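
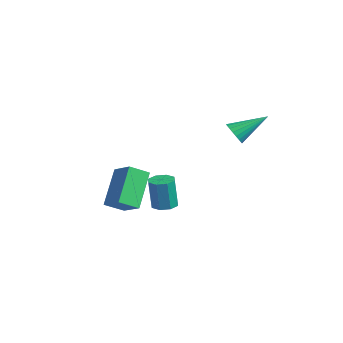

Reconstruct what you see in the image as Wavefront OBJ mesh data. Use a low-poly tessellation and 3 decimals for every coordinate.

v 0.871 -2.352 -2.181
v 0.082 -1.508 -0.961
v 1.005 -1.615 -2.604
v 0.217 -0.771 -1.383
v 1.783 -2.229 -1.677
v 0.995 -1.385 -0.456
v 1.918 -1.492 -2.099
v 1.129 -0.648 -0.879
v -0.231 0.693 -3.452
v 0.163 1.029 -3.408
v 0.105 0.924 -2.103
v -0.289 0.587 -2.148
v -0.192 1.21 -3.409
v -0.25 1.104 -2.104
v -0.57 1.087 -3.435
v -0.627 0.981 -2.131
v -0.749 0.734 -3.472
v -0.807 0.628 -2.167
v -0.625 0.356 -3.497
v -0.683 0.251 -2.192
v -0.27 0.176 -3.496
v -0.328 0.07 -2.191
v 0.107 0.299 -3.469
v 0.05 0.193 -2.165
v 0.287 0.652 -3.433
v 0.229 0.546 -2.128
v 1.679 2.47 0.59
v 1.816 2.705 0.146
v 2.021 3.67 1.33
v 1.606 2.756 0.161
v 1.409 2.757 0.25
v 1.259 2.709 0.398
v 1.181 2.619 0.579
v 1.19 2.504 0.762
v 1.283 2.383 0.915
v 1.445 2.277 1.012
v 1.647 2.204 1.035
v 1.855 2.178 0.982
v 2.032 2.202 0.861
v 2.149 2.273 0.694
v 2.184 2.377 0.508
v 2.132 2.498 0.336
v 2.002 2.614 0.208
f 2 4 1
f 5 2 1
f 1 4 3
f 3 5 1
f 2 8 4
f 6 2 5
f 6 8 2
f 4 8 3
f 7 5 3
f 3 8 7
f 7 6 5
f 8 6 7
f 10 9 13
f 10 13 11
f 11 13 14
f 11 14 12
f 13 9 15
f 13 15 14
f 14 15 16
f 14 16 12
f 15 9 17
f 15 17 16
f 16 17 18
f 16 18 12
f 17 9 19
f 17 19 18
f 18 19 20
f 18 20 12
f 19 9 21
f 19 21 20
f 20 21 22
f 20 22 12
f 21 9 23
f 21 23 22
f 22 23 24
f 22 24 12
f 23 9 25
f 23 25 24
f 24 25 26
f 24 26 12
f 25 9 10
f 25 10 26
f 26 10 11
f 26 11 12
f 28 27 30
f 28 30 29
f 30 27 31
f 30 31 29
f 31 27 32
f 31 32 29
f 32 27 33
f 32 33 29
f 33 27 34
f 33 34 29
f 34 27 35
f 34 35 29
f 35 27 36
f 35 36 29
f 36 27 37
f 36 37 29
f 37 27 38
f 37 38 29
f 38 27 39
f 38 39 29
f 39 27 40
f 39 40 29
f 40 27 41
f 40 41 29
f 41 27 42
f 41 42 29
f 42 27 43
f 42 43 29
f 43 27 28
f 43 28 29



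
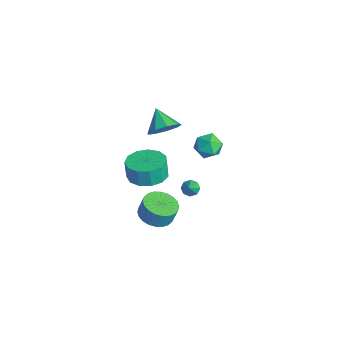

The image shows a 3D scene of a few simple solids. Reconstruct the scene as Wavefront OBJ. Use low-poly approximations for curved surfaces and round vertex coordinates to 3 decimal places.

v -2.257 -2.525 -4.277
v -1.63 -1.801 -4.565
v -1.476 -1.531 -3.551
v -2.103 -2.255 -3.263
v -1.971 -1.611 -4.564
v -1.817 -1.341 -3.55
v -2.355 -1.56 -4.519
v -2.201 -1.29 -3.505
v -2.724 -1.655 -4.437
v -2.57 -1.386 -3.424
v -3.022 -1.884 -4.331
v -2.868 -1.614 -3.318
v -3.204 -2.209 -4.217
v -3.05 -1.94 -3.204
v -3.241 -2.583 -4.112
v -3.088 -2.314 -3.098
v -3.129 -2.948 -4.032
v -2.975 -2.678 -3.018
v -2.884 -3.249 -3.989
v -2.73 -2.979 -2.975
v -2.543 -3.439 -3.99
v -2.389 -3.169 -2.976
v -2.159 -3.49 -4.035
v -2.005 -3.22 -3.021
v -1.79 -3.394 -4.116
v -1.636 -3.125 -3.103
v -1.492 -3.166 -4.222
v -1.338 -2.896 -3.209
v -1.31 -2.84 -4.336
v -1.156 -2.571 -3.323
v -1.272 -2.466 -4.442
v -1.119 -2.197 -3.428
v -1.385 -2.102 -4.522
v -1.231 -1.832 -3.508
v -0.516 -3.526 1.159
v 0.475 -3.094 1.295
v 0.348 -3.142 2.377
v -0.644 -3.574 2.241
v 0.083 -2.622 1.269
v -0.045 -2.67 2.351
v -0.5 -2.438 1.209
v -0.627 -2.485 2.29
v -1.087 -2.598 1.132
v -1.215 -2.646 2.214
v -1.494 -3.054 1.065
v -1.622 -3.101 2.146
v -1.59 -3.659 1.027
v -1.718 -3.707 2.108
v -1.345 -4.223 1.031
v -1.473 -4.27 2.112
v -0.837 -4.565 1.076
v -0.965 -4.612 2.157
v -0.227 -4.577 1.147
v -0.355 -4.625 2.229
v 0.291 -4.256 1.223
v 0.163 -4.303 2.304
v 0.553 -3.703 1.278
v 0.425 -3.751 2.359
v -1.779 -2.171 3.396
v -1.213 -2.219 4.145
v -2.881 -2.229 4.224
v -1.347 -1.605 4.009
v -1.684 -1.256 3.586
v -2.064 -1.335 3.075
v -2.312 -1.805 2.713
v -2.31 -2.447 2.671
v -2.06 -2.96 2.968
v -1.678 -3.103 3.465
v -1.344 -2.81 3.93
v -4.469 0.964 -0.595
v -3.986 1.362 0.028
v -3.274 0.598 -1.288
v -2.791 0.996 -0.665
v -3.234 0.255 -0.475
v -3.973 0.482 -0.047
v -3.287 1.478 -1.213
v -4.026 1.705 -0.785
v -3.255 1.679 -0.353
v -3.223 0.923 0.103
v -4.037 1.037 -1.363
v -4.005 0.281 -0.907
v -3.679 0 -4.121
v -3.326 -0.146 -4.488
v -2.961 -0.38 -3.279
v -3.271 0.236 -4.363
v -3.455 0.48 -4.096
v -3.77 0.443 -3.843
v -4.032 0.146 -3.753
v -4.088 -0.235 -3.878
v -3.904 -0.479 -4.146
v -3.589 -0.442 -4.398
f 2 1 5
f 2 5 3
f 3 5 6
f 3 6 4
f 5 1 7
f 5 7 6
f 6 7 8
f 6 8 4
f 7 1 9
f 7 9 8
f 8 9 10
f 8 10 4
f 9 1 11
f 9 11 10
f 10 11 12
f 10 12 4
f 11 1 13
f 11 13 12
f 12 13 14
f 12 14 4
f 13 1 15
f 13 15 14
f 14 15 16
f 14 16 4
f 15 1 17
f 15 17 16
f 16 17 18
f 16 18 4
f 17 1 19
f 17 19 18
f 18 19 20
f 18 20 4
f 19 1 21
f 19 21 20
f 20 21 22
f 20 22 4
f 21 1 23
f 21 23 22
f 22 23 24
f 22 24 4
f 23 1 25
f 23 25 24
f 24 25 26
f 24 26 4
f 25 1 27
f 25 27 26
f 26 27 28
f 26 28 4
f 27 1 29
f 27 29 28
f 28 29 30
f 28 30 4
f 29 1 31
f 29 31 30
f 30 31 32
f 30 32 4
f 31 1 33
f 31 33 32
f 32 33 34
f 32 34 4
f 33 1 2
f 33 2 34
f 34 2 3
f 34 3 4
f 36 35 39
f 36 39 37
f 37 39 40
f 37 40 38
f 39 35 41
f 39 41 40
f 40 41 42
f 40 42 38
f 41 35 43
f 41 43 42
f 42 43 44
f 42 44 38
f 43 35 45
f 43 45 44
f 44 45 46
f 44 46 38
f 45 35 47
f 45 47 46
f 46 47 48
f 46 48 38
f 47 35 49
f 47 49 48
f 48 49 50
f 48 50 38
f 49 35 51
f 49 51 50
f 50 51 52
f 50 52 38
f 51 35 53
f 51 53 52
f 52 53 54
f 52 54 38
f 53 35 55
f 53 55 54
f 54 55 56
f 54 56 38
f 55 35 57
f 55 57 56
f 56 57 58
f 56 58 38
f 57 35 36
f 57 36 58
f 58 36 37
f 58 37 38
f 60 59 62
f 60 62 61
f 62 59 63
f 62 63 61
f 63 59 64
f 63 64 61
f 64 59 65
f 64 65 61
f 65 59 66
f 65 66 61
f 66 59 67
f 66 67 61
f 67 59 68
f 67 68 61
f 68 59 69
f 68 69 61
f 69 59 60
f 69 60 61
f 70 81 75
f 70 75 71
f 70 71 77
f 70 77 80
f 70 80 81
f 71 75 79
f 75 81 74
f 81 80 72
f 80 77 76
f 77 71 78
f 73 79 74
f 73 74 72
f 73 72 76
f 73 76 78
f 73 78 79
f 74 79 75
f 72 74 81
f 76 72 80
f 78 76 77
f 79 78 71
f 83 82 85
f 83 85 84
f 85 82 86
f 85 86 84
f 86 82 87
f 86 87 84
f 87 82 88
f 87 88 84
f 88 82 89
f 88 89 84
f 89 82 90
f 89 90 84
f 90 82 91
f 90 91 84
f 91 82 83
f 91 83 84



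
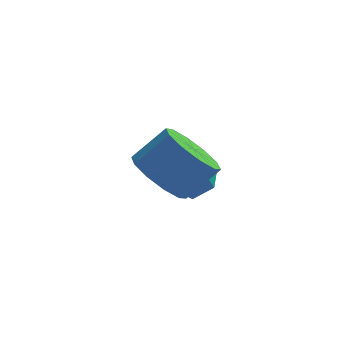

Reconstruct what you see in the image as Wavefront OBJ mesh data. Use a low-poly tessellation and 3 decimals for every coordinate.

v -3.047 -0.514 2.54
v -2.372 -0.2 1.785
v -1.398 0.109 2.786
v -2.073 -0.206 3.54
v -2.726 0.32 1.97
v -1.752 0.628 2.97
v -3.203 0.52 2.372
v -2.229 0.829 3.372
v -3.62 0.326 2.838
v -2.646 0.635 3.838
v -3.818 -0.189 3.19
v -2.844 0.12 4.191
v -3.722 -0.829 3.294
v -2.748 -0.52 4.295
v -3.368 -1.348 3.11
v -2.394 -1.04 4.11
v -2.891 -1.549 2.708
v -1.917 -1.24 3.708
v -2.474 -1.355 2.242
v -1.5 -1.046 3.242
v -2.276 -0.84 1.889
v -1.302 -0.531 2.89
v -2.852 2.261 0.391
v -2.346 2.955 0.076
v -1.814 1.965 1.404
v -1.308 2.659 1.089
v -2.093 2.827 1.529
v -2.734 3.01 0.902
v -1.426 1.91 0.578
v -2.067 2.093 -0.049
v -1.465 2.738 0.192
v -1.877 3.305 0.779
v -2.283 1.615 0.701
v -2.695 2.182 1.288
f 2 1 5
f 2 5 3
f 3 5 6
f 3 6 4
f 5 1 7
f 5 7 6
f 6 7 8
f 6 8 4
f 7 1 9
f 7 9 8
f 8 9 10
f 8 10 4
f 9 1 11
f 9 11 10
f 10 11 12
f 10 12 4
f 11 1 13
f 11 13 12
f 12 13 14
f 12 14 4
f 13 1 15
f 13 15 14
f 14 15 16
f 14 16 4
f 15 1 17
f 15 17 16
f 16 17 18
f 16 18 4
f 17 1 19
f 17 19 18
f 18 19 20
f 18 20 4
f 19 1 21
f 19 21 20
f 20 21 22
f 20 22 4
f 21 1 2
f 21 2 22
f 22 2 3
f 22 3 4
f 23 34 28
f 23 28 24
f 23 24 30
f 23 30 33
f 23 33 34
f 24 28 32
f 28 34 27
f 34 33 25
f 33 30 29
f 30 24 31
f 26 32 27
f 26 27 25
f 26 25 29
f 26 29 31
f 26 31 32
f 27 32 28
f 25 27 34
f 29 25 33
f 31 29 30
f 32 31 24



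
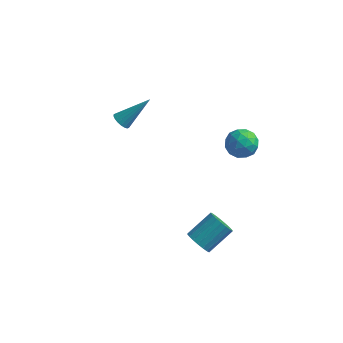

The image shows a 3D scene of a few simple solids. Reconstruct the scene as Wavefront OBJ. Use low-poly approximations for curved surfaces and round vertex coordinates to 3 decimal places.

v -3.206 0.137 -0.368
v -3.004 0.445 -0.762
v -2.054 1.063 0.948
v -3.193 0.572 -0.687
v -3.385 0.613 -0.548
v -3.541 0.56 -0.373
v -3.631 0.423 -0.198
v -3.637 0.229 -0.056
v -3.558 0.017 0.024
v -3.409 -0.172 0.026
v -3.22 -0.299 -0.049
v -3.028 -0.34 -0.188
v -2.872 -0.287 -0.363
v -2.782 -0.15 -0.538
v -2.776 0.044 -0.68
v -2.855 0.256 -0.76
v 2.925 -1.274 1.558
v 3.618 -0.786 1.642
v 3.542 -2.274 2.278
v 4.235 -1.786 2.362
v 3.515 -1.577 2.766
v 3.133 -0.959 2.321
v 4.027 -2.101 1.599
v 3.645 -1.483 1.154
v 4.299 -1.297 1.668
v 3.982 -0.973 2.389
v 3.178 -2.087 1.531
v 2.861 -1.763 2.252
v 3.217 -0.942 1.537
v 3.943 -2.118 2.383
v 3.519 -1.995 2.621
v 3.927 -1.708 2.67
v 2.933 -1.044 1.936
v 3.34 -0.757 1.985
v 3.279 -1.222 2.646
v 3.82 -2.303 1.935
v 4.227 -2.016 1.984
v 3.233 -1.352 1.25
v 3.641 -1.065 1.299
v 3.881 -1.838 1.274
v 4.025 -0.956 1.601
v 4.387 -1.543 2.024
v 4.265 -1.729 1.576
v 4.041 -1.366 1.314
v 3.839 -0.765 2.025
v 4.201 -1.353 2.448
v 3.778 -1.23 2.686
v 3.554 -0.867 2.424
v 4.239 -1.066 2.04
v 2.959 -1.707 1.472
v 3.321 -2.295 1.895
v 3.606 -2.193 1.496
v 3.382 -1.83 1.234
v 2.773 -1.517 1.896
v 3.135 -2.104 2.319
v 3.119 -1.694 2.606
v 2.895 -1.331 2.344
v 2.921 -1.994 1.88
v 2.368 -3.96 -4.114
v 2.79 -4.477 -3.818
v 3.554 -3.356 -2.95
v 3.132 -2.84 -3.246
v 2.959 -4.388 -4.081
v 3.722 -3.267 -3.213
v 3.011 -4.215 -4.35
v 3.774 -3.094 -3.483
v 2.935 -3.991 -4.573
v 3.698 -2.87 -3.705
v 2.747 -3.761 -4.705
v 3.51 -2.64 -3.837
v 2.484 -3.57 -4.72
v 3.248 -2.449 -3.852
v 2.199 -3.457 -4.615
v 2.962 -2.336 -3.747
v 1.946 -3.444 -4.41
v 2.71 -2.323 -3.542
v 1.778 -3.533 -4.147
v 2.541 -2.412 -3.279
v 1.726 -3.706 -3.877
v 2.489 -2.585 -3.01
v 1.802 -3.93 -3.655
v 2.565 -2.809 -2.787
v 1.99 -4.16 -3.523
v 2.753 -3.039 -2.655
v 2.252 -4.351 -3.508
v 3.016 -3.23 -2.64
v 2.538 -4.464 -3.613
v 3.301 -3.343 -2.745
f 2 1 4
f 2 4 3
f 4 1 5
f 4 5 3
f 5 1 6
f 5 6 3
f 6 1 7
f 6 7 3
f 7 1 8
f 7 8 3
f 8 1 9
f 8 9 3
f 9 1 10
f 9 10 3
f 10 1 11
f 10 11 3
f 11 1 12
f 11 12 3
f 12 1 13
f 12 13 3
f 13 1 14
f 13 14 3
f 14 1 15
f 14 15 3
f 15 1 16
f 15 16 3
f 16 1 2
f 16 2 3
f 17 54 33
f 54 28 57
f 33 57 22
f 54 57 33
f 17 33 29
f 33 22 34
f 29 34 18
f 33 34 29
f 17 29 38
f 29 18 39
f 38 39 24
f 29 39 38
f 17 38 50
f 38 24 53
f 50 53 27
f 38 53 50
f 17 50 54
f 50 27 58
f 54 58 28
f 50 58 54
f 18 34 45
f 34 22 48
f 45 48 26
f 34 48 45
f 22 57 35
f 57 28 56
f 35 56 21
f 57 56 35
f 28 58 55
f 58 27 51
f 55 51 19
f 58 51 55
f 27 53 52
f 53 24 40
f 52 40 23
f 53 40 52
f 24 39 44
f 39 18 41
f 44 41 25
f 39 41 44
f 20 46 32
f 46 26 47
f 32 47 21
f 46 47 32
f 20 32 30
f 32 21 31
f 30 31 19
f 32 31 30
f 20 30 37
f 30 19 36
f 37 36 23
f 30 36 37
f 20 37 42
f 37 23 43
f 42 43 25
f 37 43 42
f 20 42 46
f 42 25 49
f 46 49 26
f 42 49 46
f 21 47 35
f 47 26 48
f 35 48 22
f 47 48 35
f 19 31 55
f 31 21 56
f 55 56 28
f 31 56 55
f 23 36 52
f 36 19 51
f 52 51 27
f 36 51 52
f 25 43 44
f 43 23 40
f 44 40 24
f 43 40 44
f 26 49 45
f 49 25 41
f 45 41 18
f 49 41 45
f 60 59 63
f 60 63 61
f 61 63 64
f 61 64 62
f 63 59 65
f 63 65 64
f 64 65 66
f 64 66 62
f 65 59 67
f 65 67 66
f 66 67 68
f 66 68 62
f 67 59 69
f 67 69 68
f 68 69 70
f 68 70 62
f 69 59 71
f 69 71 70
f 70 71 72
f 70 72 62
f 71 59 73
f 71 73 72
f 72 73 74
f 72 74 62
f 73 59 75
f 73 75 74
f 74 75 76
f 74 76 62
f 75 59 77
f 75 77 76
f 76 77 78
f 76 78 62
f 77 59 79
f 77 79 78
f 78 79 80
f 78 80 62
f 79 59 81
f 79 81 80
f 80 81 82
f 80 82 62
f 81 59 83
f 81 83 82
f 82 83 84
f 82 84 62
f 83 59 85
f 83 85 84
f 84 85 86
f 84 86 62
f 85 59 87
f 85 87 86
f 86 87 88
f 86 88 62
f 87 59 60
f 87 60 88
f 88 60 61
f 88 61 62



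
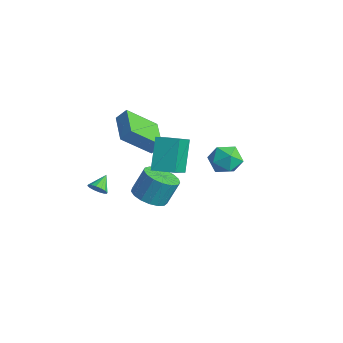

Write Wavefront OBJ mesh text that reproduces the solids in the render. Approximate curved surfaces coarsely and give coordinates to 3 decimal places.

v 1.077 3.432 -1.725
v 1.608 2.784 -1.107
v -0.188 3.456 -0.613
v 0.343 2.808 0.005
v 0.672 3.787 -0.129
v 1.454 3.772 -0.816
v -0.034 2.468 -0.904
v 0.748 2.453 -1.591
v 0.922 2.189 -0.599
v 1.358 3.004 -0.12
v 0.062 3.236 -1.6
v 0.498 4.051 -1.121
v -1.511 -3.486 -1.951
v -1.018 -3.175 -2.041
v -1.909 -2.694 -1.389
v -1.201 -3.102 -2.274
v -1.467 -3.132 -2.42
v -1.745 -3.257 -2.441
v -1.96 -3.443 -2.33
v -2.055 -3.641 -2.118
v -2.004 -3.798 -1.861
v -1.821 -3.871 -1.628
v -1.555 -3.841 -1.481
v -1.277 -3.716 -1.46
v -1.061 -3.53 -1.571
v -0.967 -3.332 -1.783
v 0.521 -1.387 1.364
v 0.008 -2.939 2.776
v -1.253 -0.57 1.617
v -1.767 -2.122 3.029
v 0.827 -0.918 1.991
v 0.313 -2.47 3.403
v -0.948 -0.101 2.244
v -1.461 -1.653 3.656
v 2.149 -1.813 1.261
v 3.012 -3.003 2.318
v 1.279 -0.974 2.917
v 2.141 -2.164 3.973
v 3.119 -1.016 1.367
v 3.981 -2.206 2.423
v 2.248 -0.177 3.022
v 3.111 -1.367 4.079
v -1.786 -0.12 -4.19
v -0.788 0.21 -4.438
v -0.676 0.97 -2.978
v -1.674 0.64 -2.73
v -1.091 0.59 -4.613
v -0.979 1.35 -3.153
v -1.553 0.808 -4.691
v -1.441 1.568 -3.231
v -2.069 0.813 -4.654
v -1.957 1.573 -3.194
v -2.52 0.605 -4.511
v -2.407 1.365 -3.051
v -2.803 0.23 -4.294
v -2.69 0.99 -2.834
v -2.852 -0.225 -4.054
v -2.74 0.535 -2.593
v -2.658 -0.655 -3.844
v -2.546 0.104 -2.384
v -2.264 -0.964 -3.714
v -2.152 -0.204 -2.254
v -1.76 -1.079 -3.693
v -1.648 -0.319 -2.233
v -1.263 -0.974 -3.786
v -1.15 -0.214 -2.326
v -0.885 -0.674 -3.971
v -0.773 0.086 -2.511
v -0.714 -0.246 -4.207
v -0.601 0.513 -2.747
f 1 12 6
f 1 6 2
f 1 2 8
f 1 8 11
f 1 11 12
f 2 6 10
f 6 12 5
f 12 11 3
f 11 8 7
f 8 2 9
f 4 10 5
f 4 5 3
f 4 3 7
f 4 7 9
f 4 9 10
f 5 10 6
f 3 5 12
f 7 3 11
f 9 7 8
f 10 9 2
f 14 13 16
f 14 16 15
f 16 13 17
f 16 17 15
f 17 13 18
f 17 18 15
f 18 13 19
f 18 19 15
f 19 13 20
f 19 20 15
f 20 13 21
f 20 21 15
f 21 13 22
f 21 22 15
f 22 13 23
f 22 23 15
f 23 13 24
f 23 24 15
f 24 13 25
f 24 25 15
f 25 13 26
f 25 26 15
f 26 13 14
f 26 14 15
f 28 30 27
f 31 28 27
f 27 30 29
f 29 31 27
f 28 34 30
f 32 28 31
f 32 34 28
f 30 34 29
f 33 31 29
f 29 34 33
f 33 32 31
f 34 32 33
f 36 38 35
f 39 36 35
f 35 38 37
f 37 39 35
f 36 42 38
f 40 36 39
f 40 42 36
f 38 42 37
f 41 39 37
f 37 42 41
f 41 40 39
f 42 40 41
f 44 43 47
f 44 47 45
f 45 47 48
f 45 48 46
f 47 43 49
f 47 49 48
f 48 49 50
f 48 50 46
f 49 43 51
f 49 51 50
f 50 51 52
f 50 52 46
f 51 43 53
f 51 53 52
f 52 53 54
f 52 54 46
f 53 43 55
f 53 55 54
f 54 55 56
f 54 56 46
f 55 43 57
f 55 57 56
f 56 57 58
f 56 58 46
f 57 43 59
f 57 59 58
f 58 59 60
f 58 60 46
f 59 43 61
f 59 61 60
f 60 61 62
f 60 62 46
f 61 43 63
f 61 63 62
f 62 63 64
f 62 64 46
f 63 43 65
f 63 65 64
f 64 65 66
f 64 66 46
f 65 43 67
f 65 67 66
f 66 67 68
f 66 68 46
f 67 43 69
f 67 69 68
f 68 69 70
f 68 70 46
f 69 43 44
f 69 44 70
f 70 44 45
f 70 45 46



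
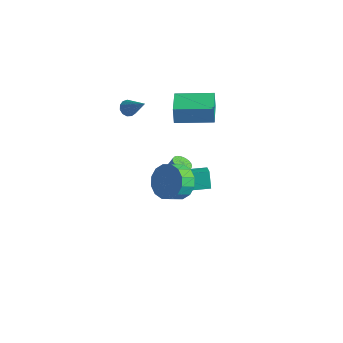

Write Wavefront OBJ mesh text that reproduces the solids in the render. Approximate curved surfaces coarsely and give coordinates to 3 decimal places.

v 2.15 -2.205 2.365
v 2.915 -2.686 1.773
v 2.834 -3.516 2.343
v 2.07 -3.035 2.935
v 3.192 -2.429 2.186
v 3.111 -3.259 2.756
v 3.189 -2.113 2.647
v 3.108 -2.943 3.217
v 2.908 -1.821 3.032
v 2.827 -2.651 3.602
v 2.424 -1.632 3.239
v 2.343 -2.462 3.809
v 1.867 -1.597 3.211
v 1.786 -2.427 3.781
v 1.386 -1.724 2.957
v 1.305 -2.554 3.527
v 1.109 -1.981 2.544
v 1.028 -2.811 3.114
v 1.112 -2.297 2.083
v 1.031 -3.127 2.653
v 1.393 -2.589 1.698
v 1.312 -3.419 2.268
v 1.877 -2.778 1.491
v 1.796 -3.608 2.061
v 2.434 -2.813 1.519
v 2.353 -3.643 2.089
v -0.19 -0.321 -1.744
v -0.664 0.009 -0.784
v -0.892 0.214 -2.274
v -1.366 0.543 -1.315
v 1.026 1.317 -1.705
v 0.552 1.646 -0.746
v 0.324 1.851 -2.236
v -0.15 2.181 -1.276
v -3.71 -0.362 3.344
v -3.43 -0.729 3.064
v -2.41 -0.338 4.616
v -3.338 -0.457 2.965
v -3.364 -0.155 2.985
v -3.5 0.082 3.12
v -3.703 0.178 3.325
v -3.908 0.102 3.537
v -4.051 -0.121 3.687
v -4.085 -0.421 3.728
v -4.001 -0.701 3.647
v -3.824 -0.875 3.47
v -3.611 -0.885 3.252
v -3.01 2.316 -4.188
v -2.623 1.842 -4.093
v -2.322 2.289 -3.078
v -2.71 2.764 -3.172
v -2.471 2.012 -4.213
v -2.17 2.459 -3.197
v -2.412 2.235 -4.329
v -2.112 2.682 -3.313
v -2.457 2.472 -4.42
v -2.156 2.919 -3.404
v -2.597 2.682 -4.471
v -2.297 3.129 -3.455
v -2.809 2.829 -4.473
v -2.509 3.276 -3.457
v -3.056 2.887 -4.426
v -2.755 3.334 -3.41
v -3.294 2.847 -4.337
v -2.994 3.294 -3.322
v -3.484 2.714 -4.223
v -3.184 3.162 -3.207
v -3.592 2.513 -4.103
v -3.291 2.961 -3.087
v -3.599 2.278 -3.997
v -3.299 2.726 -2.981
v -3.504 2.05 -3.925
v -3.204 2.497 -2.909
v -3.324 1.867 -3.897
v -3.024 2.315 -2.882
v -3.09 1.763 -3.921
v -2.789 2.21 -2.905
v -2.842 1.753 -3.99
v -2.541 2.201 -2.974
v -2.699 2.215 2.428
v -2.857 2.288 3.463
v -1.117 3.738 2.562
v -1.275 3.811 3.598
v -1.485 0.929 2.702
v -1.643 1.002 3.738
v 0.097 2.452 2.837
v -0.061 2.525 3.872
f 2 1 5
f 2 5 3
f 3 5 6
f 3 6 4
f 5 1 7
f 5 7 6
f 6 7 8
f 6 8 4
f 7 1 9
f 7 9 8
f 8 9 10
f 8 10 4
f 9 1 11
f 9 11 10
f 10 11 12
f 10 12 4
f 11 1 13
f 11 13 12
f 12 13 14
f 12 14 4
f 13 1 15
f 13 15 14
f 14 15 16
f 14 16 4
f 15 1 17
f 15 17 16
f 16 17 18
f 16 18 4
f 17 1 19
f 17 19 18
f 18 19 20
f 18 20 4
f 19 1 21
f 19 21 20
f 20 21 22
f 20 22 4
f 21 1 23
f 21 23 22
f 22 23 24
f 22 24 4
f 23 1 25
f 23 25 24
f 24 25 26
f 24 26 4
f 25 1 2
f 25 2 26
f 26 2 3
f 26 3 4
f 28 30 27
f 31 28 27
f 27 30 29
f 29 31 27
f 28 34 30
f 32 28 31
f 32 34 28
f 30 34 29
f 33 31 29
f 29 34 33
f 33 32 31
f 34 32 33
f 36 35 38
f 36 38 37
f 38 35 39
f 38 39 37
f 39 35 40
f 39 40 37
f 40 35 41
f 40 41 37
f 41 35 42
f 41 42 37
f 42 35 43
f 42 43 37
f 43 35 44
f 43 44 37
f 44 35 45
f 44 45 37
f 45 35 46
f 45 46 37
f 46 35 47
f 46 47 37
f 47 35 36
f 47 36 37
f 49 48 52
f 49 52 50
f 50 52 53
f 50 53 51
f 52 48 54
f 52 54 53
f 53 54 55
f 53 55 51
f 54 48 56
f 54 56 55
f 55 56 57
f 55 57 51
f 56 48 58
f 56 58 57
f 57 58 59
f 57 59 51
f 58 48 60
f 58 60 59
f 59 60 61
f 59 61 51
f 60 48 62
f 60 62 61
f 61 62 63
f 61 63 51
f 62 48 64
f 62 64 63
f 63 64 65
f 63 65 51
f 64 48 66
f 64 66 65
f 65 66 67
f 65 67 51
f 66 48 68
f 66 68 67
f 67 68 69
f 67 69 51
f 68 48 70
f 68 70 69
f 69 70 71
f 69 71 51
f 70 48 72
f 70 72 71
f 71 72 73
f 71 73 51
f 72 48 74
f 72 74 73
f 73 74 75
f 73 75 51
f 74 48 76
f 74 76 75
f 75 76 77
f 75 77 51
f 76 48 78
f 76 78 77
f 77 78 79
f 77 79 51
f 78 48 49
f 78 49 79
f 79 49 50
f 79 50 51
f 81 83 80
f 84 81 80
f 80 83 82
f 82 84 80
f 81 87 83
f 85 81 84
f 85 87 81
f 83 87 82
f 86 84 82
f 82 87 86
f 86 85 84
f 87 85 86



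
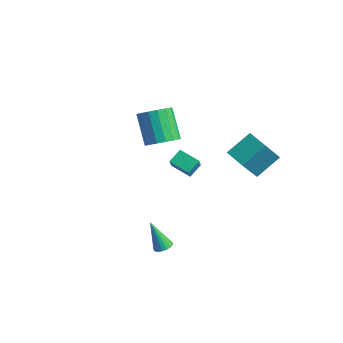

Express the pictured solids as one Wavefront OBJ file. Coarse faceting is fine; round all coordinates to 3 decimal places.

v 1.775 -2.659 -1.551
v 2.254 -2.796 -1.343
v 1.005 -2.881 0.071
v 2.244 -2.54 -1.312
v 2.128 -2.311 -1.336
v 1.93 -2.161 -1.41
v 1.697 -2.126 -1.515
v 1.481 -2.212 -1.629
v 1.334 -2.401 -1.726
v 1.287 -2.649 -1.782
v 1.352 -2.899 -1.785
v 1.514 -3.094 -1.735
v 1.736 -3.189 -1.643
v 1.966 -3.163 -1.53
v 2.153 -3.021 -1.422
v -2.986 1.397 1.68
v -2.258 1.938 2.1
v -3.546 2.444 3.681
v -4.274 1.903 3.26
v -2.483 2.251 1.817
v -3.771 2.756 3.397
v -2.824 2.368 1.502
v -4.112 2.873 3.082
v -3.202 2.262 1.227
v -4.49 2.768 2.807
v -3.53 1.959 1.057
v -4.818 2.464 2.637
v -3.734 1.527 1.029
v -5.022 2.032 2.609
v -3.766 1.065 1.15
v -5.054 1.57 2.73
v -3.62 0.679 1.393
v -4.908 1.184 2.973
v -3.328 0.458 1.701
v -4.616 0.963 3.281
v -2.958 0.452 2.005
v -4.246 0.957 3.585
v -2.595 0.663 2.234
v -3.882 1.168 3.814
v -2.321 1.042 2.336
v -3.608 1.547 3.916
v -2.199 1.502 2.288
v -3.487 2.007 3.868
v -1.757 0.82 1.16
v -1.833 1.636 1.641
v -2.16 1.3 0.281
v -2.237 2.116 0.762
v -0.583 1.144 0.798
v -0.66 1.96 1.279
v -0.987 1.624 -0.081
v -1.063 2.44 0.4
v 2.122 2.438 2.575
v 2.27 1.239 4.269
v 2.355 3.814 3.529
v 2.504 2.615 5.222
v 3.396 2.345 2.398
v 3.545 1.146 4.091
v 3.63 3.721 3.351
v 3.778 2.522 5.045
f 2 1 4
f 2 4 3
f 4 1 5
f 4 5 3
f 5 1 6
f 5 6 3
f 6 1 7
f 6 7 3
f 7 1 8
f 7 8 3
f 8 1 9
f 8 9 3
f 9 1 10
f 9 10 3
f 10 1 11
f 10 11 3
f 11 1 12
f 11 12 3
f 12 1 13
f 12 13 3
f 13 1 14
f 13 14 3
f 14 1 15
f 14 15 3
f 15 1 2
f 15 2 3
f 17 16 20
f 17 20 18
f 18 20 21
f 18 21 19
f 20 16 22
f 20 22 21
f 21 22 23
f 21 23 19
f 22 16 24
f 22 24 23
f 23 24 25
f 23 25 19
f 24 16 26
f 24 26 25
f 25 26 27
f 25 27 19
f 26 16 28
f 26 28 27
f 27 28 29
f 27 29 19
f 28 16 30
f 28 30 29
f 29 30 31
f 29 31 19
f 30 16 32
f 30 32 31
f 31 32 33
f 31 33 19
f 32 16 34
f 32 34 33
f 33 34 35
f 33 35 19
f 34 16 36
f 34 36 35
f 35 36 37
f 35 37 19
f 36 16 38
f 36 38 37
f 37 38 39
f 37 39 19
f 38 16 40
f 38 40 39
f 39 40 41
f 39 41 19
f 40 16 42
f 40 42 41
f 41 42 43
f 41 43 19
f 42 16 17
f 42 17 43
f 43 17 18
f 43 18 19
f 45 47 44
f 48 45 44
f 44 47 46
f 46 48 44
f 45 51 47
f 49 45 48
f 49 51 45
f 47 51 46
f 50 48 46
f 46 51 50
f 50 49 48
f 51 49 50
f 53 55 52
f 56 53 52
f 52 55 54
f 54 56 52
f 53 59 55
f 57 53 56
f 57 59 53
f 55 59 54
f 58 56 54
f 54 59 58
f 58 57 56
f 59 57 58



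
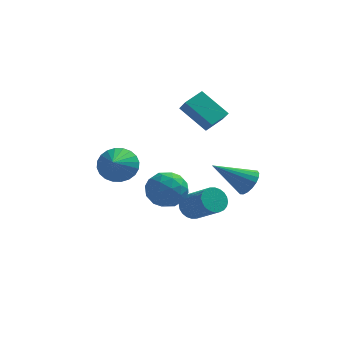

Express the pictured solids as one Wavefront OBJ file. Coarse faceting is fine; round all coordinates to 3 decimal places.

v 0.773 3.173 1.395
v 1.113 2.602 2.088
v 1.499 4.064 1.774
v 1.839 3.493 2.466
v 2.121 2.567 0.234
v 2.461 1.996 0.926
v 2.847 3.458 0.612
v 3.187 2.887 1.305
v 1.57 1.459 -4.47
v 2.147 1.58 -4.966
v 3.327 0.541 -3.845
v 2.75 0.421 -3.35
v 2.179 1.815 -4.781
v 3.358 0.776 -3.661
v 2.117 1.996 -4.549
v 3.297 0.957 -3.428
v 1.973 2.095 -4.305
v 3.152 1.056 -3.184
v 1.767 2.097 -4.086
v 2.946 1.058 -2.966
v 1.531 2.002 -3.926
v 2.711 0.964 -2.805
v 1.302 1.825 -3.848
v 2.481 0.786 -2.728
v 1.113 1.592 -3.865
v 2.292 0.553 -2.745
v 0.993 1.339 -3.975
v 2.173 0.3 -2.854
v 0.962 1.104 -4.159
v 2.141 0.065 -3.039
v 1.023 0.923 -4.392
v 2.203 -0.116 -3.271
v 1.168 0.824 -4.636
v 2.347 -0.215 -3.515
v 1.374 0.822 -4.854
v 2.553 -0.217 -3.734
v 1.609 0.916 -5.015
v 2.789 -0.122 -3.894
v 1.839 1.094 -5.092
v 3.018 0.055 -3.972
v 2.028 1.327 -5.075
v 3.207 0.288 -3.955
v 0.188 -1.002 -1.085
v 0.92 -0.835 -1.88
v 0.48 -2.745 -1.18
v 1.212 -2.578 -1.975
v 1.431 -2.254 -0.954
v 1.25 -1.177 -0.895
v 0.15 -2.403 -2.165
v -0.031 -1.326 -2.106
v 0.896 -1.701 -2.547
v 1.688 -1.609 -1.799
v -0.288 -1.971 -1.261
v 0.504 -1.879 -0.513
v 0.528 -0.766 -1.474
v 0.872 -2.814 -1.586
v 1.001 -2.624 -0.986
v 1.431 -2.526 -1.453
v 0.722 -0.967 -0.895
v 1.152 -0.869 -1.362
v 1.453 -1.703 -0.818
v 0.248 -2.711 -1.698
v 0.678 -2.613 -2.165
v -0.031 -1.054 -1.607
v 0.399 -0.956 -2.074
v -0.053 -1.877 -2.242
v 0.944 -1.177 -2.334
v 1.117 -2.201 -2.39
v 0.492 -2.098 -2.501
v 0.386 -1.465 -2.467
v 1.41 -1.123 -1.894
v 1.582 -2.147 -1.95
v 1.711 -1.956 -1.35
v 1.604 -1.324 -1.315
v 1.396 -1.631 -2.286
v -0.182 -1.433 -1.11
v -0.01 -2.457 -1.166
v -0.204 -2.256 -1.745
v -0.311 -1.624 -1.71
v 0.283 -1.379 -0.67
v 0.456 -2.403 -0.726
v 1.014 -2.115 -0.593
v 0.908 -1.482 -0.559
v 0.004 -1.949 -0.774
v -2.073 1.842 -1.991
v -1.478 1.351 -2.704
v -2.127 0.438 -1.069
v -1.193 1.504 -2.453
v -1.041 1.709 -2.132
v -1.047 1.934 -1.79
v -1.208 2.145 -1.478
v -1.502 2.31 -1.245
v -1.882 2.403 -1.125
v -2.292 2.411 -1.136
v -2.668 2.333 -1.278
v -2.954 2.179 -1.529
v -3.105 1.974 -1.849
v -3.1 1.749 -2.192
v -2.938 1.538 -2.503
v -2.644 1.373 -2.737
v -2.264 1.28 -2.857
v -1.855 1.272 -2.845
v 4.386 0.044 -1.854
v 4.865 -0.3 -1.298
v 2.674 -0.324 -0.606
v 4.863 0.047 -1.199
v 4.766 0.393 -1.229
v 4.594 0.669 -1.383
v 4.381 0.823 -1.63
v 4.169 0.821 -1.922
v 4 0.666 -2.2
v 3.907 0.388 -2.409
v 3.91 0.041 -2.509
v 4.006 -0.305 -2.478
v 4.178 -0.582 -2.324
v 4.391 -0.735 -2.077
v 4.603 -0.734 -1.785
v 4.772 -0.578 -1.507
f 2 4 1
f 5 2 1
f 1 4 3
f 3 5 1
f 2 8 4
f 6 2 5
f 6 8 2
f 4 8 3
f 7 5 3
f 3 8 7
f 7 6 5
f 8 6 7
f 10 9 13
f 10 13 11
f 11 13 14
f 11 14 12
f 13 9 15
f 13 15 14
f 14 15 16
f 14 16 12
f 15 9 17
f 15 17 16
f 16 17 18
f 16 18 12
f 17 9 19
f 17 19 18
f 18 19 20
f 18 20 12
f 19 9 21
f 19 21 20
f 20 21 22
f 20 22 12
f 21 9 23
f 21 23 22
f 22 23 24
f 22 24 12
f 23 9 25
f 23 25 24
f 24 25 26
f 24 26 12
f 25 9 27
f 25 27 26
f 26 27 28
f 26 28 12
f 27 9 29
f 27 29 28
f 28 29 30
f 28 30 12
f 29 9 31
f 29 31 30
f 30 31 32
f 30 32 12
f 31 9 33
f 31 33 32
f 32 33 34
f 32 34 12
f 33 9 35
f 33 35 34
f 34 35 36
f 34 36 12
f 35 9 37
f 35 37 36
f 36 37 38
f 36 38 12
f 37 9 39
f 37 39 38
f 38 39 40
f 38 40 12
f 39 9 41
f 39 41 40
f 40 41 42
f 40 42 12
f 41 9 10
f 41 10 42
f 42 10 11
f 42 11 12
f 43 80 59
f 80 54 83
f 59 83 48
f 80 83 59
f 43 59 55
f 59 48 60
f 55 60 44
f 59 60 55
f 43 55 64
f 55 44 65
f 64 65 50
f 55 65 64
f 43 64 76
f 64 50 79
f 76 79 53
f 64 79 76
f 43 76 80
f 76 53 84
f 80 84 54
f 76 84 80
f 44 60 71
f 60 48 74
f 71 74 52
f 60 74 71
f 48 83 61
f 83 54 82
f 61 82 47
f 83 82 61
f 54 84 81
f 84 53 77
f 81 77 45
f 84 77 81
f 53 79 78
f 79 50 66
f 78 66 49
f 79 66 78
f 50 65 70
f 65 44 67
f 70 67 51
f 65 67 70
f 46 72 58
f 72 52 73
f 58 73 47
f 72 73 58
f 46 58 56
f 58 47 57
f 56 57 45
f 58 57 56
f 46 56 63
f 56 45 62
f 63 62 49
f 56 62 63
f 46 63 68
f 63 49 69
f 68 69 51
f 63 69 68
f 46 68 72
f 68 51 75
f 72 75 52
f 68 75 72
f 47 73 61
f 73 52 74
f 61 74 48
f 73 74 61
f 45 57 81
f 57 47 82
f 81 82 54
f 57 82 81
f 49 62 78
f 62 45 77
f 78 77 53
f 62 77 78
f 51 69 70
f 69 49 66
f 70 66 50
f 69 66 70
f 52 75 71
f 75 51 67
f 71 67 44
f 75 67 71
f 86 85 88
f 86 88 87
f 88 85 89
f 88 89 87
f 89 85 90
f 89 90 87
f 90 85 91
f 90 91 87
f 91 85 92
f 91 92 87
f 92 85 93
f 92 93 87
f 93 85 94
f 93 94 87
f 94 85 95
f 94 95 87
f 95 85 96
f 95 96 87
f 96 85 97
f 96 97 87
f 97 85 98
f 97 98 87
f 98 85 99
f 98 99 87
f 99 85 100
f 99 100 87
f 100 85 101
f 100 101 87
f 101 85 102
f 101 102 87
f 102 85 86
f 102 86 87
f 104 103 106
f 104 106 105
f 106 103 107
f 106 107 105
f 107 103 108
f 107 108 105
f 108 103 109
f 108 109 105
f 109 103 110
f 109 110 105
f 110 103 111
f 110 111 105
f 111 103 112
f 111 112 105
f 112 103 113
f 112 113 105
f 113 103 114
f 113 114 105
f 114 103 115
f 114 115 105
f 115 103 116
f 115 116 105
f 116 103 117
f 116 117 105
f 117 103 118
f 117 118 105
f 118 103 104
f 118 104 105



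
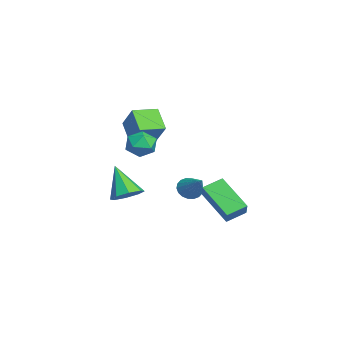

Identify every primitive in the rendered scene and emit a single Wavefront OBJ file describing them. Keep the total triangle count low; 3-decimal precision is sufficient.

v -2.883 -3.658 1.238
v -1.903 -3.166 2.484
v -3.428 -2.328 1.141
v -2.448 -1.836 2.388
v -1.792 -3.284 0.232
v -0.812 -2.792 1.479
v -2.337 -1.954 0.136
v -1.357 -1.462 1.382
v 1.013 -0.335 -1.939
v 1.4 -0.153 -2.506
v 2.307 0.215 -0.881
v 1.237 0.111 -2.444
v 1.03 0.286 -2.283
v 0.819 0.338 -2.053
v 0.647 0.257 -1.8
v 0.548 0.059 -1.575
v 0.54 -0.218 -1.423
v 0.627 -0.518 -1.372
v 0.789 -0.781 -1.434
v 0.997 -0.957 -1.596
v 1.207 -1.009 -1.826
v 1.379 -0.928 -2.078
v 1.478 -0.729 -2.303
v 1.486 -0.453 -2.456
v 3.651 -2.683 2.683
v 3.96 -3.196 2.049
v 2.52 -2.384 1.891
v 2.829 -2.897 1.257
v 2.549 -3.249 2.005
v 3.248 -3.433 2.494
v 3.232 -2.147 1.446
v 3.931 -2.331 1.935
v 3.701 -2.865 1.284
v 3.279 -3.546 1.629
v 3.201 -2.034 2.311
v 2.779 -2.715 2.656
v 2.829 0.179 -1.612
v 3.63 0.163 -0.829
v 2.424 1.176 -1.177
v 3.225 1.159 -0.394
v 4.155 1.301 -2.946
v 4.956 1.284 -2.163
v 3.75 2.297 -2.511
v 4.551 2.281 -1.728
v -1.142 -3.445 -3.247
v -0.438 -4.016 -3.041
v -2.158 -4.075 -1.533
v -0.357 -3.37 -2.755
v -0.736 -2.767 -2.757
v -1.353 -2.561 -3.047
v -1.846 -2.873 -3.454
v -1.928 -3.52 -3.74
v -1.549 -4.122 -3.737
v -0.932 -4.328 -3.448
f 2 4 1
f 5 2 1
f 1 4 3
f 3 5 1
f 2 8 4
f 6 2 5
f 6 8 2
f 4 8 3
f 7 5 3
f 3 8 7
f 7 6 5
f 8 6 7
f 10 9 12
f 10 12 11
f 12 9 13
f 12 13 11
f 13 9 14
f 13 14 11
f 14 9 15
f 14 15 11
f 15 9 16
f 15 16 11
f 16 9 17
f 16 17 11
f 17 9 18
f 17 18 11
f 18 9 19
f 18 19 11
f 19 9 20
f 19 20 11
f 20 9 21
f 20 21 11
f 21 9 22
f 21 22 11
f 22 9 23
f 22 23 11
f 23 9 24
f 23 24 11
f 24 9 10
f 24 10 11
f 25 36 30
f 25 30 26
f 25 26 32
f 25 32 35
f 25 35 36
f 26 30 34
f 30 36 29
f 36 35 27
f 35 32 31
f 32 26 33
f 28 34 29
f 28 29 27
f 28 27 31
f 28 31 33
f 28 33 34
f 29 34 30
f 27 29 36
f 31 27 35
f 33 31 32
f 34 33 26
f 38 40 37
f 41 38 37
f 37 40 39
f 39 41 37
f 38 44 40
f 42 38 41
f 42 44 38
f 40 44 39
f 43 41 39
f 39 44 43
f 43 42 41
f 44 42 43
f 46 45 48
f 46 48 47
f 48 45 49
f 48 49 47
f 49 45 50
f 49 50 47
f 50 45 51
f 50 51 47
f 51 45 52
f 51 52 47
f 52 45 53
f 52 53 47
f 53 45 54
f 53 54 47
f 54 45 46
f 54 46 47



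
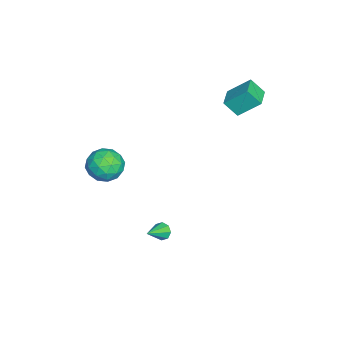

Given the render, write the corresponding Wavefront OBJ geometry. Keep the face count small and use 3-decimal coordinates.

v -4.59 2.551 3.002
v -4.631 3.772 4.081
v -4.527 3.312 2.143
v -4.567 4.533 3.221
v -3.273 2.527 3.079
v -3.313 3.748 4.157
v -3.209 3.288 2.219
v -3.25 4.509 3.298
v 1.759 -1.967 2.454
v 2.701 -1.666 2.068
v 2.219 -3.614 2.292
v 3.161 -3.313 1.906
v 2.924 -3.137 2.926
v 2.64 -2.119 3.026
v 2.28 -3.161 1.334
v 1.996 -2.143 1.434
v 3.023 -2.404 1.376
v 3.422 -2.389 2.36
v 1.498 -2.891 2
v 1.897 -2.876 2.984
v 2.19 -1.671 2.275
v 2.73 -3.609 2.085
v 2.591 -3.505 2.685
v 3.145 -3.328 2.458
v 2.154 -1.938 2.838
v 2.708 -1.761 2.611
v 2.839 -2.626 3.116
v 2.212 -3.519 1.749
v 2.766 -3.342 1.522
v 1.775 -1.952 1.902
v 2.329 -1.775 1.675
v 2.081 -2.654 1.244
v 2.933 -1.929 1.641
v 3.203 -2.897 1.546
v 2.685 -2.808 1.21
v 2.518 -2.209 1.268
v 3.167 -1.92 2.22
v 3.437 -2.888 2.125
v 3.298 -2.785 2.724
v 3.131 -2.186 2.783
v 3.356 -2.354 1.813
v 1.483 -2.392 2.235
v 1.753 -3.36 2.14
v 1.789 -3.094 1.577
v 1.622 -2.495 1.636
v 1.717 -2.383 2.814
v 1.987 -3.351 2.719
v 2.402 -3.071 3.092
v 2.235 -2.472 3.15
v 1.564 -2.926 2.547
v 1.139 -0.005 -4.034
v 1.453 0.025 -4.497
v 2.181 -0.615 -3.366
v 1.496 0.371 -4.247
v 1.33 0.497 -3.873
v 1.052 0.329 -3.593
v 0.825 -0.034 -3.571
v 0.782 -0.38 -3.82
v 0.948 -0.506 -4.195
v 1.226 -0.338 -4.475
f 2 4 1
f 5 2 1
f 1 4 3
f 3 5 1
f 2 8 4
f 6 2 5
f 6 8 2
f 4 8 3
f 7 5 3
f 3 8 7
f 7 6 5
f 8 6 7
f 9 46 25
f 46 20 49
f 25 49 14
f 46 49 25
f 9 25 21
f 25 14 26
f 21 26 10
f 25 26 21
f 9 21 30
f 21 10 31
f 30 31 16
f 21 31 30
f 9 30 42
f 30 16 45
f 42 45 19
f 30 45 42
f 9 42 46
f 42 19 50
f 46 50 20
f 42 50 46
f 10 26 37
f 26 14 40
f 37 40 18
f 26 40 37
f 14 49 27
f 49 20 48
f 27 48 13
f 49 48 27
f 20 50 47
f 50 19 43
f 47 43 11
f 50 43 47
f 19 45 44
f 45 16 32
f 44 32 15
f 45 32 44
f 16 31 36
f 31 10 33
f 36 33 17
f 31 33 36
f 12 38 24
f 38 18 39
f 24 39 13
f 38 39 24
f 12 24 22
f 24 13 23
f 22 23 11
f 24 23 22
f 12 22 29
f 22 11 28
f 29 28 15
f 22 28 29
f 12 29 34
f 29 15 35
f 34 35 17
f 29 35 34
f 12 34 38
f 34 17 41
f 38 41 18
f 34 41 38
f 13 39 27
f 39 18 40
f 27 40 14
f 39 40 27
f 11 23 47
f 23 13 48
f 47 48 20
f 23 48 47
f 15 28 44
f 28 11 43
f 44 43 19
f 28 43 44
f 17 35 36
f 35 15 32
f 36 32 16
f 35 32 36
f 18 41 37
f 41 17 33
f 37 33 10
f 41 33 37
f 52 51 54
f 52 54 53
f 54 51 55
f 54 55 53
f 55 51 56
f 55 56 53
f 56 51 57
f 56 57 53
f 57 51 58
f 57 58 53
f 58 51 59
f 58 59 53
f 59 51 60
f 59 60 53
f 60 51 52
f 60 52 53



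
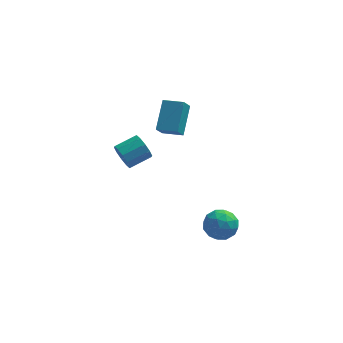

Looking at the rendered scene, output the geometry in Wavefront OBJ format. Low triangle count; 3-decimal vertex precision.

v -2.21 0.332 -0.784
v -1.804 0.036 -1.444
v -0.644 0.671 -1.016
v -1.05 0.968 -0.356
v -2.005 0.49 -1.573
v -0.845 1.125 -1.145
v -2.285 0.884 -1.4
v -1.125 1.519 -0.972
v -2.536 1.067 -0.992
v -1.376 1.702 -0.564
v -2.662 0.97 -0.504
v -1.502 1.605 -0.076
v -2.616 0.629 -0.124
v -1.456 1.264 0.304
v -2.415 0.175 0.005
v -1.255 0.81 0.433
v -2.135 -0.219 -0.168
v -0.975 0.416 0.26
v -1.884 -0.402 -0.576
v -0.724 0.233 -0.148
v -1.758 -0.305 -1.064
v -0.598 0.33 -0.636
v 3.443 -2.022 -3.577
v 3.998 -2.807 -3.239
v 2.162 -3.033 -3.821
v 2.717 -3.818 -3.483
v 2.423 -3.086 -2.836
v 3.214 -2.461 -2.686
v 2.946 -3.379 -4.374
v 3.737 -2.754 -4.224
v 3.691 -3.646 -3.732
v 3.368 -3.465 -2.781
v 2.792 -2.375 -4.279
v 2.469 -2.194 -3.328
v 3.833 -2.326 -3.387
v 2.327 -3.514 -3.673
v 2.154 -3.084 -3.293
v 2.48 -3.546 -3.094
v 3.372 -2.122 -3.062
v 3.699 -2.584 -2.863
v 2.773 -2.748 -2.626
v 2.461 -3.256 -4.197
v 2.788 -3.718 -3.998
v 3.68 -2.294 -3.966
v 4.006 -2.756 -3.767
v 3.387 -3.092 -4.434
v 3.979 -3.28 -3.478
v 3.226 -3.875 -3.621
v 3.36 -3.616 -4.145
v 3.826 -3.249 -4.056
v 3.789 -3.174 -2.919
v 3.036 -3.769 -3.062
v 2.863 -3.338 -2.682
v 3.328 -2.971 -2.594
v 3.609 -3.667 -3.208
v 3.124 -2.071 -3.998
v 2.371 -2.666 -4.141
v 2.832 -2.869 -4.466
v 3.297 -2.502 -4.378
v 2.934 -1.965 -3.439
v 2.181 -2.56 -3.582
v 2.334 -2.591 -3.004
v 2.8 -2.224 -2.915
v 2.551 -2.173 -3.852
v -0.144 3.633 -1.467
v -0.471 3.006 -0.638
v 0.198 5.154 -0.183
v -0.129 4.527 0.647
v 1.029 3.233 -1.307
v 0.702 2.606 -0.477
v 1.371 4.754 -0.022
v 1.044 4.127 0.807
f 2 1 5
f 2 5 3
f 3 5 6
f 3 6 4
f 5 1 7
f 5 7 6
f 6 7 8
f 6 8 4
f 7 1 9
f 7 9 8
f 8 9 10
f 8 10 4
f 9 1 11
f 9 11 10
f 10 11 12
f 10 12 4
f 11 1 13
f 11 13 12
f 12 13 14
f 12 14 4
f 13 1 15
f 13 15 14
f 14 15 16
f 14 16 4
f 15 1 17
f 15 17 16
f 16 17 18
f 16 18 4
f 17 1 19
f 17 19 18
f 18 19 20
f 18 20 4
f 19 1 21
f 19 21 20
f 20 21 22
f 20 22 4
f 21 1 2
f 21 2 22
f 22 2 3
f 22 3 4
f 23 60 39
f 60 34 63
f 39 63 28
f 60 63 39
f 23 39 35
f 39 28 40
f 35 40 24
f 39 40 35
f 23 35 44
f 35 24 45
f 44 45 30
f 35 45 44
f 23 44 56
f 44 30 59
f 56 59 33
f 44 59 56
f 23 56 60
f 56 33 64
f 60 64 34
f 56 64 60
f 24 40 51
f 40 28 54
f 51 54 32
f 40 54 51
f 28 63 41
f 63 34 62
f 41 62 27
f 63 62 41
f 34 64 61
f 64 33 57
f 61 57 25
f 64 57 61
f 33 59 58
f 59 30 46
f 58 46 29
f 59 46 58
f 30 45 50
f 45 24 47
f 50 47 31
f 45 47 50
f 26 52 38
f 52 32 53
f 38 53 27
f 52 53 38
f 26 38 36
f 38 27 37
f 36 37 25
f 38 37 36
f 26 36 43
f 36 25 42
f 43 42 29
f 36 42 43
f 26 43 48
f 43 29 49
f 48 49 31
f 43 49 48
f 26 48 52
f 48 31 55
f 52 55 32
f 48 55 52
f 27 53 41
f 53 32 54
f 41 54 28
f 53 54 41
f 25 37 61
f 37 27 62
f 61 62 34
f 37 62 61
f 29 42 58
f 42 25 57
f 58 57 33
f 42 57 58
f 31 49 50
f 49 29 46
f 50 46 30
f 49 46 50
f 32 55 51
f 55 31 47
f 51 47 24
f 55 47 51
f 66 68 65
f 69 66 65
f 65 68 67
f 67 69 65
f 66 72 68
f 70 66 69
f 70 72 66
f 68 72 67
f 71 69 67
f 67 72 71
f 71 70 69
f 72 70 71



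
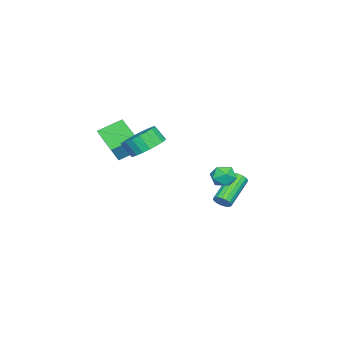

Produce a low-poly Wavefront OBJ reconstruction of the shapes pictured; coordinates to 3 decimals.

v 0.11 3.325 0.693
v 0.749 3.749 0.727
v 0.791 2.291 0.793
v 1.43 2.715 0.827
v 0.93 2.727 1.409
v 0.509 3.366 1.347
v 1.031 2.674 0.173
v 0.61 3.313 0.111
v 1.318 3.347 0.405
v 1.256 3.38 1.169
v 0.284 2.66 0.351
v 0.222 2.693 1.115
v -0.536 -1.666 1.346
v 0.02 -0.946 1.91
v -0.008 -1.574 2.738
v -0.564 -2.294 2.174
v -0.4 -0.822 1.99
v -0.427 -1.45 2.818
v -0.843 -0.844 1.959
v -0.871 -1.472 2.787
v -1.234 -1.008 1.821
v -1.261 -1.636 2.65
v -1.503 -1.286 1.602
v -1.53 -1.914 2.431
v -1.606 -1.629 1.338
v -1.633 -2.258 2.167
v -1.523 -1.979 1.076
v -1.551 -2.607 1.904
v -1.27 -2.275 0.86
v -1.297 -2.903 1.689
v -0.89 -2.465 0.728
v -0.917 -3.093 1.557
v -0.449 -2.517 0.703
v -0.476 -3.145 1.532
v -0.023 -2.422 0.789
v -0.05 -3.05 1.618
v 0.314 -2.196 0.972
v 0.287 -2.824 1.8
v 0.504 -1.879 1.219
v 0.477 -2.507 2.047
v 0.515 -1.525 1.487
v 0.487 -2.153 2.316
v 0.343 -1.195 1.732
v 0.316 -1.823 2.56
v -0.941 -3.592 -0.096
v -2.152 -4.99 0.555
v -1.825 -2.506 0.591
v -3.035 -3.903 1.242
v -0.265 -3.697 0.938
v -1.475 -5.094 1.589
v -1.148 -2.61 1.625
v -2.359 -4.008 2.276
v -3.054 1.481 -3.231
v -2.781 1.803 -2.878
v -4.514 2.061 -1.776
v -4.786 1.739 -2.129
v -2.871 1.971 -3.06
v -4.604 2.229 -1.957
v -3.003 2.026 -3.28
v -4.736 2.285 -2.178
v -3.147 1.957 -3.49
v -4.88 2.215 -2.387
v -3.269 1.779 -3.64
v -5.002 2.037 -2.538
v -3.342 1.532 -3.697
v -5.075 1.791 -2.594
v -3.349 1.274 -3.647
v -5.082 1.532 -2.544
v -3.288 1.063 -3.501
v -5.021 1.321 -2.399
v -3.173 0.948 -3.294
v -4.906 1.206 -2.192
v -3.031 0.955 -3.073
v -4.764 1.213 -1.97
v -2.894 1.082 -2.887
v -4.627 1.34 -1.785
v -2.794 1.301 -2.781
v -4.527 1.559 -1.679
v -2.753 1.561 -2.778
v -4.486 1.819 -1.675
f 1 12 6
f 1 6 2
f 1 2 8
f 1 8 11
f 1 11 12
f 2 6 10
f 6 12 5
f 12 11 3
f 11 8 7
f 8 2 9
f 4 10 5
f 4 5 3
f 4 3 7
f 4 7 9
f 4 9 10
f 5 10 6
f 3 5 12
f 7 3 11
f 9 7 8
f 10 9 2
f 14 13 17
f 14 17 15
f 15 17 18
f 15 18 16
f 17 13 19
f 17 19 18
f 18 19 20
f 18 20 16
f 19 13 21
f 19 21 20
f 20 21 22
f 20 22 16
f 21 13 23
f 21 23 22
f 22 23 24
f 22 24 16
f 23 13 25
f 23 25 24
f 24 25 26
f 24 26 16
f 25 13 27
f 25 27 26
f 26 27 28
f 26 28 16
f 27 13 29
f 27 29 28
f 28 29 30
f 28 30 16
f 29 13 31
f 29 31 30
f 30 31 32
f 30 32 16
f 31 13 33
f 31 33 32
f 32 33 34
f 32 34 16
f 33 13 35
f 33 35 34
f 34 35 36
f 34 36 16
f 35 13 37
f 35 37 36
f 36 37 38
f 36 38 16
f 37 13 39
f 37 39 38
f 38 39 40
f 38 40 16
f 39 13 41
f 39 41 40
f 40 41 42
f 40 42 16
f 41 13 43
f 41 43 42
f 42 43 44
f 42 44 16
f 43 13 14
f 43 14 44
f 44 14 15
f 44 15 16
f 46 48 45
f 49 46 45
f 45 48 47
f 47 49 45
f 46 52 48
f 50 46 49
f 50 52 46
f 48 52 47
f 51 49 47
f 47 52 51
f 51 50 49
f 52 50 51
f 54 53 57
f 54 57 55
f 55 57 58
f 55 58 56
f 57 53 59
f 57 59 58
f 58 59 60
f 58 60 56
f 59 53 61
f 59 61 60
f 60 61 62
f 60 62 56
f 61 53 63
f 61 63 62
f 62 63 64
f 62 64 56
f 63 53 65
f 63 65 64
f 64 65 66
f 64 66 56
f 65 53 67
f 65 67 66
f 66 67 68
f 66 68 56
f 67 53 69
f 67 69 68
f 68 69 70
f 68 70 56
f 69 53 71
f 69 71 70
f 70 71 72
f 70 72 56
f 71 53 73
f 71 73 72
f 72 73 74
f 72 74 56
f 73 53 75
f 73 75 74
f 74 75 76
f 74 76 56
f 75 53 77
f 75 77 76
f 76 77 78
f 76 78 56
f 77 53 79
f 77 79 78
f 78 79 80
f 78 80 56
f 79 53 54
f 79 54 80
f 80 54 55
f 80 55 56



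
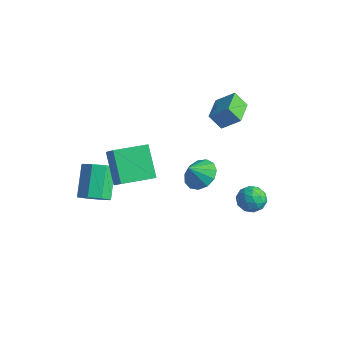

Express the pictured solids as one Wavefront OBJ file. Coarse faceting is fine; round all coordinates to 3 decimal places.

v 2.295 3.268 -1.944
v 3.164 3.336 -1.744
v 2.076 2.504 -0.736
v 2.945 2.572 -0.536
v 2.421 3.295 -0.504
v 2.556 3.768 -1.251
v 2.684 2.072 -1.229
v 2.819 2.545 -1.976
v 3.404 2.597 -1.302
v 3.241 3.353 -0.854
v 1.999 2.487 -1.626
v 1.836 3.243 -1.178
v 2.749 3.369 -1.95
v 2.491 2.471 -0.53
v 2.183 2.896 -0.511
v 2.694 2.936 -0.393
v 2.392 3.623 -1.66
v 2.902 3.663 -1.542
v 2.465 3.639 -0.814
v 2.338 2.177 -0.938
v 2.848 2.217 -0.82
v 2.546 2.904 -2.087
v 3.057 2.944 -1.969
v 2.775 2.201 -1.666
v 3.4 2.975 -1.573
v 3.272 2.526 -0.863
v 3.118 2.232 -1.27
v 3.198 2.509 -1.709
v 3.305 3.419 -1.309
v 3.176 2.97 -0.599
v 2.868 3.395 -0.58
v 2.948 3.673 -1.019
v 3.446 2.985 -1.05
v 2.064 2.87 -1.881
v 1.935 2.421 -1.171
v 2.292 2.167 -1.461
v 2.372 2.445 -1.9
v 1.968 3.314 -1.617
v 1.84 2.865 -0.907
v 2.042 3.331 -0.771
v 2.122 3.608 -1.21
v 1.794 2.855 -1.43
v -1.907 3.633 -2.568
v -1.3 2.869 -3.032
v -2.113 2.887 -1.612
v -0.923 3.204 -2.691
v -0.859 3.674 -2.31
v -1.128 4.132 -2.012
v -1.643 4.431 -1.89
v -2.243 4.476 -1.984
v -2.736 4.254 -2.263
v -2.966 3.834 -2.639
v -2.859 3.351 -2.993
v -2.451 2.957 -3.212
v -1.869 2.777 -3.227
v -0.555 2.831 3.925
v 0.338 3.382 4.79
v -1.399 4.248 3.894
v -0.506 4.799 4.759
v 0.066 3.181 3.061
v 0.959 3.732 3.926
v -0.778 4.598 3.03
v 0.115 5.149 3.895
v -2.011 -2.817 0.736
v -3.328 -2.113 2.255
v -1.185 -1.053 0.635
v -2.501 -0.35 2.155
v -0.999 -3.23 1.805
v -2.315 -2.527 3.325
v -0.172 -1.467 1.705
v -1.489 -0.763 3.224
v -3.352 -3.055 -1.17
v -2.513 -2.592 -1.018
v -3.45 -1.362 0.403
v -4.288 -1.825 0.25
v -2.917 -2.278 -1.556
v -3.853 -1.048 -0.135
v -3.575 -2.419 -1.868
v -4.512 -1.189 -0.447
v -4.103 -2.933 -1.772
v -5.04 -1.703 -0.351
v -4.19 -3.518 -1.323
v -5.127 -2.288 0.098
v -3.787 -3.832 -0.785
v -4.723 -2.602 0.636
v -3.128 -3.691 -0.473
v -4.065 -2.461 0.948
v -2.6 -3.177 -0.569
v -3.537 -1.947 0.852
f 1 38 17
f 38 12 41
f 17 41 6
f 38 41 17
f 1 17 13
f 17 6 18
f 13 18 2
f 17 18 13
f 1 13 22
f 13 2 23
f 22 23 8
f 13 23 22
f 1 22 34
f 22 8 37
f 34 37 11
f 22 37 34
f 1 34 38
f 34 11 42
f 38 42 12
f 34 42 38
f 2 18 29
f 18 6 32
f 29 32 10
f 18 32 29
f 6 41 19
f 41 12 40
f 19 40 5
f 41 40 19
f 12 42 39
f 42 11 35
f 39 35 3
f 42 35 39
f 11 37 36
f 37 8 24
f 36 24 7
f 37 24 36
f 8 23 28
f 23 2 25
f 28 25 9
f 23 25 28
f 4 30 16
f 30 10 31
f 16 31 5
f 30 31 16
f 4 16 14
f 16 5 15
f 14 15 3
f 16 15 14
f 4 14 21
f 14 3 20
f 21 20 7
f 14 20 21
f 4 21 26
f 21 7 27
f 26 27 9
f 21 27 26
f 4 26 30
f 26 9 33
f 30 33 10
f 26 33 30
f 5 31 19
f 31 10 32
f 19 32 6
f 31 32 19
f 3 15 39
f 15 5 40
f 39 40 12
f 15 40 39
f 7 20 36
f 20 3 35
f 36 35 11
f 20 35 36
f 9 27 28
f 27 7 24
f 28 24 8
f 27 24 28
f 10 33 29
f 33 9 25
f 29 25 2
f 33 25 29
f 44 43 46
f 44 46 45
f 46 43 47
f 46 47 45
f 47 43 48
f 47 48 45
f 48 43 49
f 48 49 45
f 49 43 50
f 49 50 45
f 50 43 51
f 50 51 45
f 51 43 52
f 51 52 45
f 52 43 53
f 52 53 45
f 53 43 54
f 53 54 45
f 54 43 55
f 54 55 45
f 55 43 44
f 55 44 45
f 57 59 56
f 60 57 56
f 56 59 58
f 58 60 56
f 57 63 59
f 61 57 60
f 61 63 57
f 59 63 58
f 62 60 58
f 58 63 62
f 62 61 60
f 63 61 62
f 65 67 64
f 68 65 64
f 64 67 66
f 66 68 64
f 65 71 67
f 69 65 68
f 69 71 65
f 67 71 66
f 70 68 66
f 66 71 70
f 70 69 68
f 71 69 70
f 73 72 76
f 73 76 74
f 74 76 77
f 74 77 75
f 76 72 78
f 76 78 77
f 77 78 79
f 77 79 75
f 78 72 80
f 78 80 79
f 79 80 81
f 79 81 75
f 80 72 82
f 80 82 81
f 81 82 83
f 81 83 75
f 82 72 84
f 82 84 83
f 83 84 85
f 83 85 75
f 84 72 86
f 84 86 85
f 85 86 87
f 85 87 75
f 86 72 88
f 86 88 87
f 87 88 89
f 87 89 75
f 88 72 73
f 88 73 89
f 89 73 74
f 89 74 75



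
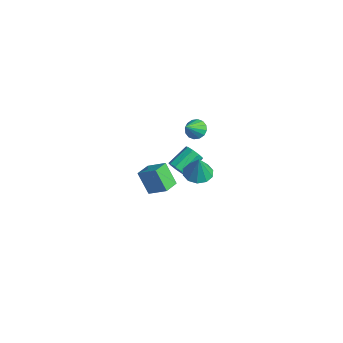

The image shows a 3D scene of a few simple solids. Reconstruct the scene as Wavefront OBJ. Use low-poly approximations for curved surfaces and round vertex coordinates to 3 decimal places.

v 3.242 -3.583 3.319
v 4.124 -2.924 3.972
v 2.669 -2.688 3.191
v 3.551 -2.03 3.844
v 3.989 -3.29 2.016
v 4.871 -2.632 2.669
v 3.416 -2.396 1.888
v 4.298 -1.737 2.541
v -0.811 2.282 -1.888
v -0.136 2.896 -2.004
v -0.389 2.118 -0.292
v -0.606 3.178 -1.851
v -1.154 3.118 -1.712
v -1.571 2.738 -1.64
v -1.698 2.184 -1.664
v -1.487 1.668 -1.773
v -1.017 1.386 -1.926
v -0.469 1.447 -2.065
v -0.052 1.826 -2.136
v 0.075 2.38 -2.113
v -3.335 2.186 -3.412
v -2.697 2.397 -3.515
v -3.006 3.745 -2.671
v -3.645 3.534 -2.568
v -2.972 2.548 -3.858
v -3.281 3.897 -3.014
v -3.417 2.531 -3.992
v -3.726 3.879 -3.149
v -3.824 2.351 -3.855
v -4.133 3.699 -3.012
v -4.002 2.095 -3.51
v -4.311 3.443 -2.667
v -3.868 1.881 -3.12
v -4.177 3.229 -2.276
v -3.485 1.81 -2.865
v -3.794 3.158 -2.022
v -3.032 1.915 -2.867
v -3.341 3.263 -2.023
v -2.721 2.146 -3.123
v -3.03 3.495 -2.28
v -4.083 3.837 -0.806
v -3.504 4.274 -0.664
v -3.577 2.863 0.126
v -3.771 4.378 -0.411
v -4.122 4.337 -0.263
v -4.463 4.162 -0.261
v -4.702 3.899 -0.405
v -4.775 3.62 -0.656
v -4.663 3.399 -0.948
v -4.395 3.295 -1.202
v -4.044 3.336 -1.35
v -3.704 3.511 -1.352
v -3.465 3.774 -1.208
v -3.392 4.053 -0.956
f 2 4 1
f 5 2 1
f 1 4 3
f 3 5 1
f 2 8 4
f 6 2 5
f 6 8 2
f 4 8 3
f 7 5 3
f 3 8 7
f 7 6 5
f 8 6 7
f 10 9 12
f 10 12 11
f 12 9 13
f 12 13 11
f 13 9 14
f 13 14 11
f 14 9 15
f 14 15 11
f 15 9 16
f 15 16 11
f 16 9 17
f 16 17 11
f 17 9 18
f 17 18 11
f 18 9 19
f 18 19 11
f 19 9 20
f 19 20 11
f 20 9 10
f 20 10 11
f 22 21 25
f 22 25 23
f 23 25 26
f 23 26 24
f 25 21 27
f 25 27 26
f 26 27 28
f 26 28 24
f 27 21 29
f 27 29 28
f 28 29 30
f 28 30 24
f 29 21 31
f 29 31 30
f 30 31 32
f 30 32 24
f 31 21 33
f 31 33 32
f 32 33 34
f 32 34 24
f 33 21 35
f 33 35 34
f 34 35 36
f 34 36 24
f 35 21 37
f 35 37 36
f 36 37 38
f 36 38 24
f 37 21 39
f 37 39 38
f 38 39 40
f 38 40 24
f 39 21 22
f 39 22 40
f 40 22 23
f 40 23 24
f 42 41 44
f 42 44 43
f 44 41 45
f 44 45 43
f 45 41 46
f 45 46 43
f 46 41 47
f 46 47 43
f 47 41 48
f 47 48 43
f 48 41 49
f 48 49 43
f 49 41 50
f 49 50 43
f 50 41 51
f 50 51 43
f 51 41 52
f 51 52 43
f 52 41 53
f 52 53 43
f 53 41 54
f 53 54 43
f 54 41 42
f 54 42 43



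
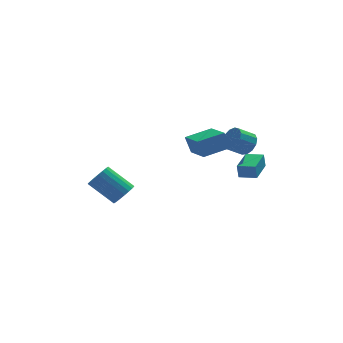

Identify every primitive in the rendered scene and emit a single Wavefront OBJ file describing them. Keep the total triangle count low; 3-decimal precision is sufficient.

v -2.791 0.585 -3.769
v -2.225 0.577 -3.162
v -3.563 1.368 -1.904
v -4.129 1.375 -2.511
v -2.174 0.888 -3.304
v -3.512 1.679 -2.046
v -2.23 1.146 -3.526
v -3.569 1.937 -2.267
v -2.383 1.307 -3.79
v -3.722 2.098 -2.532
v -2.607 1.344 -4.05
v -3.945 2.134 -2.792
v -2.862 1.248 -4.262
v -4.2 2.039 -3.004
v -3.105 1.039 -4.389
v -4.444 1.829 -3.13
v -3.294 0.75 -4.408
v -4.632 1.541 -3.15
v -3.395 0.433 -4.317
v -4.734 1.224 -3.059
v -3.393 0.142 -4.131
v -4.731 0.933 -2.873
v -3.286 -0.072 -3.883
v -4.624 0.719 -2.625
v -3.093 -0.173 -3.615
v -4.432 0.618 -2.357
v -2.848 -0.143 -3.373
v -4.187 0.648 -2.115
v -2.594 0.013 -3.2
v -3.932 0.804 -1.942
v -2.373 0.268 -3.126
v -3.711 1.059 -1.867
v 3.462 -2.722 1.389
v 3.901 -3.068 1.933
v 2.977 -3.263 2.555
v 2.538 -2.918 2.011
v 3.883 -2.642 2.041
v 2.96 -2.837 2.662
v 3.732 -2.242 1.941
v 2.808 -2.437 2.563
v 3.494 -1.994 1.667
v 2.571 -2.189 2.288
v 3.247 -1.978 1.304
v 2.323 -2.173 1.925
v 3.068 -2.197 0.968
v 2.144 -2.392 1.59
v 3.013 -2.584 0.766
v 2.09 -2.779 1.388
v 3.101 -3.015 0.762
v 2.178 -3.21 1.384
v 3.304 -3.352 0.957
v 2.381 -3.547 1.579
v 3.557 -3.49 1.289
v 2.633 -3.685 1.911
v 3.779 -3.384 1.653
v 2.856 -3.579 2.275
v 1.151 -2.282 0.374
v 0.849 -2.035 1.435
v 0.792 -0.499 -0.142
v 0.49 -0.253 0.919
v 2.71 -1.867 0.721
v 2.408 -1.621 1.782
v 2.351 -0.085 0.205
v 2.049 0.162 1.266
v 2.727 -3.961 -0.434
v 2.626 -3.947 0.41
v 3.522 -2.471 -0.364
v 3.421 -2.458 0.48
v 3.619 -4.442 -0.32
v 3.518 -4.429 0.524
v 4.414 -2.953 -0.25
v 4.313 -2.939 0.594
f 2 1 5
f 2 5 3
f 3 5 6
f 3 6 4
f 5 1 7
f 5 7 6
f 6 7 8
f 6 8 4
f 7 1 9
f 7 9 8
f 8 9 10
f 8 10 4
f 9 1 11
f 9 11 10
f 10 11 12
f 10 12 4
f 11 1 13
f 11 13 12
f 12 13 14
f 12 14 4
f 13 1 15
f 13 15 14
f 14 15 16
f 14 16 4
f 15 1 17
f 15 17 16
f 16 17 18
f 16 18 4
f 17 1 19
f 17 19 18
f 18 19 20
f 18 20 4
f 19 1 21
f 19 21 20
f 20 21 22
f 20 22 4
f 21 1 23
f 21 23 22
f 22 23 24
f 22 24 4
f 23 1 25
f 23 25 24
f 24 25 26
f 24 26 4
f 25 1 27
f 25 27 26
f 26 27 28
f 26 28 4
f 27 1 29
f 27 29 28
f 28 29 30
f 28 30 4
f 29 1 31
f 29 31 30
f 30 31 32
f 30 32 4
f 31 1 2
f 31 2 32
f 32 2 3
f 32 3 4
f 34 33 37
f 34 37 35
f 35 37 38
f 35 38 36
f 37 33 39
f 37 39 38
f 38 39 40
f 38 40 36
f 39 33 41
f 39 41 40
f 40 41 42
f 40 42 36
f 41 33 43
f 41 43 42
f 42 43 44
f 42 44 36
f 43 33 45
f 43 45 44
f 44 45 46
f 44 46 36
f 45 33 47
f 45 47 46
f 46 47 48
f 46 48 36
f 47 33 49
f 47 49 48
f 48 49 50
f 48 50 36
f 49 33 51
f 49 51 50
f 50 51 52
f 50 52 36
f 51 33 53
f 51 53 52
f 52 53 54
f 52 54 36
f 53 33 55
f 53 55 54
f 54 55 56
f 54 56 36
f 55 33 34
f 55 34 56
f 56 34 35
f 56 35 36
f 58 60 57
f 61 58 57
f 57 60 59
f 59 61 57
f 58 64 60
f 62 58 61
f 62 64 58
f 60 64 59
f 63 61 59
f 59 64 63
f 63 62 61
f 64 62 63
f 66 68 65
f 69 66 65
f 65 68 67
f 67 69 65
f 66 72 68
f 70 66 69
f 70 72 66
f 68 72 67
f 71 69 67
f 67 72 71
f 71 70 69
f 72 70 71



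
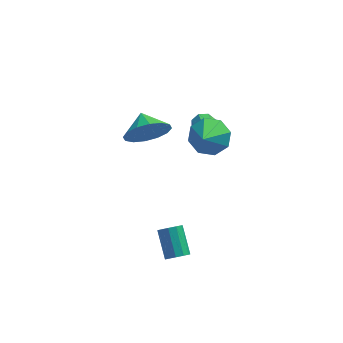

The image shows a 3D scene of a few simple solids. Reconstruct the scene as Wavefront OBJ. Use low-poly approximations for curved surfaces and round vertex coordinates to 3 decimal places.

v 1.325 0.523 1.862
v 2.185 0.571 2.122
v 1.055 -0.703 2.978
v 1.777 0.99 2.485
v 1.104 1.136 2.483
v 0.56 0.923 2.117
v 0.464 0.476 1.602
v 0.873 0.056 1.239
v 1.546 -0.09 1.242
v 2.09 0.123 1.607
v 0.095 -2.587 -3.135
v 0.559 -2.644 -2.886
v 0.229 -1.609 -2.035
v -0.235 -1.553 -2.285
v 0.601 -2.43 -3.13
v 0.271 -1.395 -2.279
v 0.45 -2.276 -3.377
v 0.12 -1.241 -2.526
v 0.163 -2.241 -3.531
v -0.167 -1.206 -2.68
v -0.15 -2.338 -3.534
v -0.48 -1.303 -2.683
v -0.369 -2.531 -3.385
v -0.699 -1.496 -2.534
v -0.411 -2.745 -3.141
v -0.741 -1.71 -2.29
v -0.26 -2.899 -2.894
v -0.59 -1.864 -2.043
v 0.027 -2.934 -2.74
v -0.303 -1.899 -1.889
v 0.34 -2.837 -2.737
v 0.01 -1.802 -1.886
v -1.23 1.912 0.592
v -0.822 2.375 -0.258
v -1.53 2.868 0.968
v -1.338 2.265 -0.391
v -1.824 2.061 -0.261
v -2.152 1.817 0.098
v -2.232 1.599 0.589
v -2.044 1.464 1.081
v -1.638 1.45 1.442
v -1.123 1.559 1.575
v -0.636 1.763 1.445
v -0.308 2.007 1.086
v -0.228 2.225 0.595
v -0.416 2.36 0.103
v 1.09 3.654 -0.605
v 1.311 3.407 -1.043
v 1.512 1.658 0.046
v 1.29 1.906 0.485
v 1.6 3.592 -0.799
v 1.801 1.843 0.29
v 1.59 3.814 -0.441
v 1.791 2.065 0.648
v 1.287 3.942 -0.179
v 1.487 2.193 0.91
v 0.868 3.902 -0.166
v 1.069 2.153 0.923
v 0.579 3.717 -0.41
v 0.78 1.968 0.679
v 0.589 3.495 -0.768
v 0.79 1.746 0.321
v 0.893 3.367 -1.03
v 1.093 1.618 0.059
f 2 1 4
f 2 4 3
f 4 1 5
f 4 5 3
f 5 1 6
f 5 6 3
f 6 1 7
f 6 7 3
f 7 1 8
f 7 8 3
f 8 1 9
f 8 9 3
f 9 1 10
f 9 10 3
f 10 1 2
f 10 2 3
f 12 11 15
f 12 15 13
f 13 15 16
f 13 16 14
f 15 11 17
f 15 17 16
f 16 17 18
f 16 18 14
f 17 11 19
f 17 19 18
f 18 19 20
f 18 20 14
f 19 11 21
f 19 21 20
f 20 21 22
f 20 22 14
f 21 11 23
f 21 23 22
f 22 23 24
f 22 24 14
f 23 11 25
f 23 25 24
f 24 25 26
f 24 26 14
f 25 11 27
f 25 27 26
f 26 27 28
f 26 28 14
f 27 11 29
f 27 29 28
f 28 29 30
f 28 30 14
f 29 11 31
f 29 31 30
f 30 31 32
f 30 32 14
f 31 11 12
f 31 12 32
f 32 12 13
f 32 13 14
f 34 33 36
f 34 36 35
f 36 33 37
f 36 37 35
f 37 33 38
f 37 38 35
f 38 33 39
f 38 39 35
f 39 33 40
f 39 40 35
f 40 33 41
f 40 41 35
f 41 33 42
f 41 42 35
f 42 33 43
f 42 43 35
f 43 33 44
f 43 44 35
f 44 33 45
f 44 45 35
f 45 33 46
f 45 46 35
f 46 33 34
f 46 34 35
f 48 47 51
f 48 51 49
f 49 51 52
f 49 52 50
f 51 47 53
f 51 53 52
f 52 53 54
f 52 54 50
f 53 47 55
f 53 55 54
f 54 55 56
f 54 56 50
f 55 47 57
f 55 57 56
f 56 57 58
f 56 58 50
f 57 47 59
f 57 59 58
f 58 59 60
f 58 60 50
f 59 47 61
f 59 61 60
f 60 61 62
f 60 62 50
f 61 47 63
f 61 63 62
f 62 63 64
f 62 64 50
f 63 47 48
f 63 48 64
f 64 48 49
f 64 49 50



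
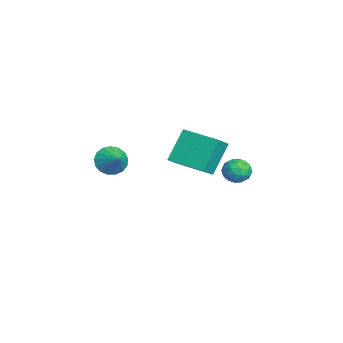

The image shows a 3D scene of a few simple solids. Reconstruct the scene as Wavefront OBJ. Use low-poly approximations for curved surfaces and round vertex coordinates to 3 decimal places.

v -1.863 4.609 -1.792
v -1.388 4.242 -1.331
v -1.932 3.618 -2.509
v -1.457 3.251 -2.048
v -2.157 3.42 -1.814
v -2.114 4.032 -1.371
v -1.206 3.828 -2.469
v -1.163 4.44 -2.026
v -0.982 3.759 -1.749
v -1.569 3.507 -1.344
v -1.751 4.353 -2.496
v -2.338 4.101 -2.091
v -1.62 4.512 -1.499
v -1.7 3.348 -2.341
v -2.112 3.447 -2.204
v -1.832 3.231 -1.933
v -2.046 4.389 -1.522
v -1.767 4.173 -1.251
v -2.219 3.69 -1.535
v -1.553 3.687 -2.589
v -1.274 3.471 -2.318
v -1.488 4.629 -1.907
v -1.208 4.413 -1.636
v -1.101 4.17 -2.305
v -1.101 4.013 -1.474
v -1.142 3.431 -1.895
v -0.994 3.77 -2.143
v -0.969 4.13 -1.882
v -1.447 3.865 -1.235
v -1.487 3.283 -1.657
v -1.899 3.382 -1.519
v -1.874 3.742 -1.259
v -1.208 3.581 -1.481
v -1.833 4.577 -2.183
v -1.873 3.995 -2.605
v -1.446 4.118 -2.581
v -1.421 4.478 -2.321
v -2.178 4.429 -1.945
v -2.219 3.847 -2.366
v -2.351 3.73 -1.958
v -2.326 4.09 -1.697
v -2.112 4.279 -2.359
v 3.164 -2.118 1.6
v 3.6 -2.614 1.185
v 4.056 -1.802 2.16
v 3.612 -2.298 0.987
v 3.521 -1.94 0.93
v 3.349 -1.623 1.026
v 3.134 -1.42 1.254
v 2.926 -1.376 1.561
v 2.772 -1.503 1.877
v 2.709 -1.77 2.129
v 2.749 -2.117 2.261
v 2.884 -2.464 2.241
v 3.084 -2.732 2.074
v 3.302 -2.86 1.799
v 3.488 -2.817 1.478
v -1.515 1.141 -1.226
v -0.744 0.631 -0.558
v -2.325 1.931 0.312
v -1.554 1.421 0.98
v -0.346 2.679 -1.4
v 0.425 2.169 -0.732
v -1.156 3.469 0.138
v -0.385 2.959 0.806
f 1 38 17
f 38 12 41
f 17 41 6
f 38 41 17
f 1 17 13
f 17 6 18
f 13 18 2
f 17 18 13
f 1 13 22
f 13 2 23
f 22 23 8
f 13 23 22
f 1 22 34
f 22 8 37
f 34 37 11
f 22 37 34
f 1 34 38
f 34 11 42
f 38 42 12
f 34 42 38
f 2 18 29
f 18 6 32
f 29 32 10
f 18 32 29
f 6 41 19
f 41 12 40
f 19 40 5
f 41 40 19
f 12 42 39
f 42 11 35
f 39 35 3
f 42 35 39
f 11 37 36
f 37 8 24
f 36 24 7
f 37 24 36
f 8 23 28
f 23 2 25
f 28 25 9
f 23 25 28
f 4 30 16
f 30 10 31
f 16 31 5
f 30 31 16
f 4 16 14
f 16 5 15
f 14 15 3
f 16 15 14
f 4 14 21
f 14 3 20
f 21 20 7
f 14 20 21
f 4 21 26
f 21 7 27
f 26 27 9
f 21 27 26
f 4 26 30
f 26 9 33
f 30 33 10
f 26 33 30
f 5 31 19
f 31 10 32
f 19 32 6
f 31 32 19
f 3 15 39
f 15 5 40
f 39 40 12
f 15 40 39
f 7 20 36
f 20 3 35
f 36 35 11
f 20 35 36
f 9 27 28
f 27 7 24
f 28 24 8
f 27 24 28
f 10 33 29
f 33 9 25
f 29 25 2
f 33 25 29
f 44 43 46
f 44 46 45
f 46 43 47
f 46 47 45
f 47 43 48
f 47 48 45
f 48 43 49
f 48 49 45
f 49 43 50
f 49 50 45
f 50 43 51
f 50 51 45
f 51 43 52
f 51 52 45
f 52 43 53
f 52 53 45
f 53 43 54
f 53 54 45
f 54 43 55
f 54 55 45
f 55 43 56
f 55 56 45
f 56 43 57
f 56 57 45
f 57 43 44
f 57 44 45
f 59 61 58
f 62 59 58
f 58 61 60
f 60 62 58
f 59 65 61
f 63 59 62
f 63 65 59
f 61 65 60
f 64 62 60
f 60 65 64
f 64 63 62
f 65 63 64



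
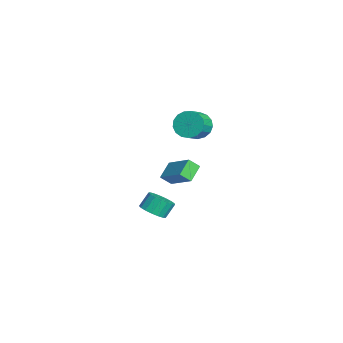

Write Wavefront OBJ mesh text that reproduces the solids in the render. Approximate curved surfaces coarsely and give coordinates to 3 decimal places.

v 1.468 -0.768 3.44
v 2.004 -0.808 2.645
v 2.907 -1.431 3.284
v 2.372 -1.392 4.08
v 2.133 -0.415 2.845
v 3.037 -1.038 3.484
v 2.11 -0.103 3.181
v 3.014 -0.727 3.821
v 1.94 0.056 3.577
v 2.844 -0.567 4.217
v 1.662 0.027 3.942
v 2.565 -0.596 4.581
v 1.34 -0.185 4.192
v 2.243 -0.808 4.831
v 1.046 -0.53 4.269
v 1.95 -1.153 4.908
v 0.85 -0.93 4.157
v 1.753 -1.553 4.796
v 0.795 -1.293 3.88
v 1.699 -1.916 4.52
v 0.895 -1.536 3.503
v 1.798 -2.159 4.142
v 1.125 -1.603 3.112
v 2.029 -2.226 3.751
v 1.435 -1.479 2.795
v 2.338 -2.102 3.435
v 1.752 -1.192 2.627
v 2.655 -1.815 3.266
v 2.05 -2.955 -0.336
v 1.198 -2.345 0.326
v 2.059 -2.317 -0.912
v 1.207 -1.707 -0.25
v 3.553 -2.013 0.73
v 2.701 -1.403 1.392
v 3.562 -1.375 0.154
v 2.71 -0.765 0.816
v 0.547 -3.244 -4.14
v 1.111 -3.713 -3.638
v 0.798 -3.126 -2.737
v 0.233 -2.656 -3.24
v 1.345 -3.383 -3.772
v 1.031 -2.796 -2.871
v 1.395 -3.021 -3.99
v 1.082 -2.434 -3.09
v 1.251 -2.71 -4.243
v 0.938 -2.123 -3.342
v 0.946 -2.521 -4.473
v 0.633 -1.934 -3.572
v 0.549 -2.498 -4.626
v 0.236 -1.91 -3.725
v 0.152 -2.645 -4.668
v -0.161 -2.058 -3.767
v -0.155 -2.93 -4.589
v -0.468 -2.343 -3.688
v -0.301 -3.286 -4.407
v -0.615 -2.699 -3.507
v -0.253 -3.633 -4.165
v -0.567 -3.046 -3.264
v -0.022 -3.891 -3.916
v -0.335 -3.303 -3.016
v 0.34 -4 -3.72
v 0.026 -3.413 -2.819
v 0.749 -3.936 -3.619
v 0.435 -3.349 -2.718
f 2 1 5
f 2 5 3
f 3 5 6
f 3 6 4
f 5 1 7
f 5 7 6
f 6 7 8
f 6 8 4
f 7 1 9
f 7 9 8
f 8 9 10
f 8 10 4
f 9 1 11
f 9 11 10
f 10 11 12
f 10 12 4
f 11 1 13
f 11 13 12
f 12 13 14
f 12 14 4
f 13 1 15
f 13 15 14
f 14 15 16
f 14 16 4
f 15 1 17
f 15 17 16
f 16 17 18
f 16 18 4
f 17 1 19
f 17 19 18
f 18 19 20
f 18 20 4
f 19 1 21
f 19 21 20
f 20 21 22
f 20 22 4
f 21 1 23
f 21 23 22
f 22 23 24
f 22 24 4
f 23 1 25
f 23 25 24
f 24 25 26
f 24 26 4
f 25 1 27
f 25 27 26
f 26 27 28
f 26 28 4
f 27 1 2
f 27 2 28
f 28 2 3
f 28 3 4
f 30 32 29
f 33 30 29
f 29 32 31
f 31 33 29
f 30 36 32
f 34 30 33
f 34 36 30
f 32 36 31
f 35 33 31
f 31 36 35
f 35 34 33
f 36 34 35
f 38 37 41
f 38 41 39
f 39 41 42
f 39 42 40
f 41 37 43
f 41 43 42
f 42 43 44
f 42 44 40
f 43 37 45
f 43 45 44
f 44 45 46
f 44 46 40
f 45 37 47
f 45 47 46
f 46 47 48
f 46 48 40
f 47 37 49
f 47 49 48
f 48 49 50
f 48 50 40
f 49 37 51
f 49 51 50
f 50 51 52
f 50 52 40
f 51 37 53
f 51 53 52
f 52 53 54
f 52 54 40
f 53 37 55
f 53 55 54
f 54 55 56
f 54 56 40
f 55 37 57
f 55 57 56
f 56 57 58
f 56 58 40
f 57 37 59
f 57 59 58
f 58 59 60
f 58 60 40
f 59 37 61
f 59 61 60
f 60 61 62
f 60 62 40
f 61 37 63
f 61 63 62
f 62 63 64
f 62 64 40
f 63 37 38
f 63 38 64
f 64 38 39
f 64 39 40

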